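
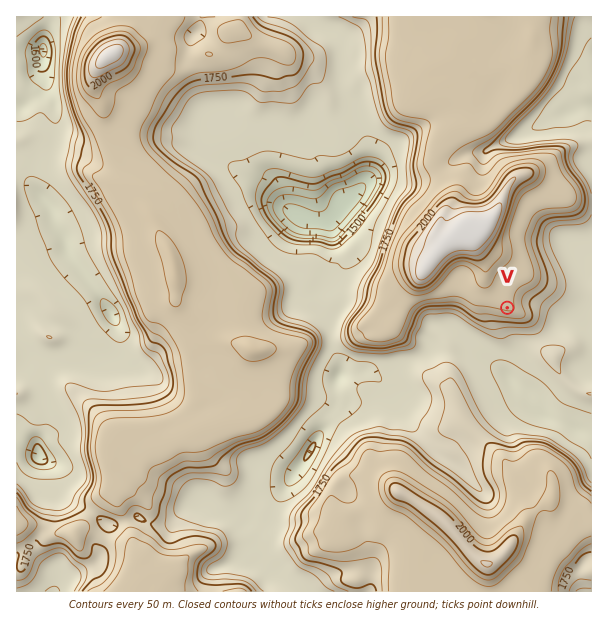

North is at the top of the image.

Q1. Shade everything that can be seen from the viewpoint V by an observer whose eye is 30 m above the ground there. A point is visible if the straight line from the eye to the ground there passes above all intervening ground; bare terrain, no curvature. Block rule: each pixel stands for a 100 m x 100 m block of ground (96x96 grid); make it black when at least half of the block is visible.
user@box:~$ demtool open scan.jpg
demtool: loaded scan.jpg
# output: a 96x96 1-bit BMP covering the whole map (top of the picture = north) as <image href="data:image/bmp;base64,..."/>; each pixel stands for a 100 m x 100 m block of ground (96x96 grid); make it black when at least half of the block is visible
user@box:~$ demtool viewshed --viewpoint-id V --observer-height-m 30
<image width="96" height="96" href="data:image/bmp;base64,Qk2+BAAAAAAAAD4AAAAoAAAAYAAAAGAAAAABAAEAAAAAAIAEAAATCwAAEwsAAAIAAAAAAAAA////AAAAAAAAAHj/wAAAAAAAAAAAAAj/wAAAAAAAAAAAAAf/gAAAAAAAAAAAAAf/gAAAAAAAAAAAAAf+AAAAAAAAAAAAAA/+IAAAAAAHAAAAAA//8AAAAAAPgAAAMB//+AAAAAAfwAAAMB///AAAAAA/8AAAcB///gAAAAB/8ACAAD///wAAAAD/+ACAAAP//4AIAAH/+AGAAAH//8AIAAP//AMAAAPn/+AAAAf//gMAAEPAP/AAAB/8fwcAAG/AH/gAAD/4P4cAAH/AH/gAAP/4P8cAAP+AH/gAAf/wP8MAAOAAD/gAA//wP8EAAOAAH/gED//gf/kAAOAAP/wAH/+Bf/8AAeAA//wAH/8H//8AAeAAP/4AP/4P//8AAfAAAP8AP/gH//8AAfwAAH8Gf/gH//8AAf8AAH+H//AH//8AAP8AAP+H//GP//8AAP+AAP/H//+///8AAD8Af/////////8AAAAAf////4f///8AAAAAP////4H///8AAAACB////4D///4AAAADA////4D///8AAAACA////4H///8AAAAAA////4P///8AAAAAB//4/8////8AAAAAAH8Y//////8AAAAAAH8A/////+8AAAAAAP4AH////+8AAAAAAP4AAf////8AAAAAAf8AAH////8AAAAAA/8AA/////8AAAAAA/wAB//x8H8AAAAAB+AAA/4BwB8AAAAGB4AAA/ADgB8AAAAPj4AAGeAHAB8AAAAfj4AAD+AH8B8AAAA/j4AAB/AP8D8AAAA/j4AAAH4P8f8AAAA/j8AAAD////8AAAA/D4AAAB/n/88AAAA/DwAAAB/H/gcAAAA/AAAAAA+D/AMAAAA4AAAAAA+D+AMAAAAwAAAAAAeH+AEAAAAAAAAAAAP/8AEAAAAAAAAAAAH/wAAAAAAAAAAAAAB/gAAAAAAAAAAAAAAHgAAAAAAAAAAAAAADgAAAAAAAAAAAAAABgAAAAAAAAAAAAAAAwAAAAAAAAAAAAAAAwAAAAAAAAAAAAAAAZhAAAAAAAAAAAAAAZ/wAAAAAAAAAAAAAP/gAAAAAAAAAAAAAP/AAAAAAAAAAAAAAP8AAAAAAAAAAAAAAH4AAAAAAAAAAAAAABwAAAAAAAAAAAAAAAAAAAAAAAAAAAAAAAAAAAAAAAAAAAAAAAAAAAAAAAAAAAAAAAAAAAAAAAAAAAAAAAAAAAAAAAAAAAAAAAAAAAAAAAAAAAAAAAAAAAAAAAAAAAAAAAAAAAAAAAAAAAAAAAAAAAAAAAAAAAAAAAAAAAAAAAAAAAAAAAAAAAAAAAAAAAAAAAAAAAAAAAAAAAAAAAAAAAAAAAAAAAAAAAAAAAAAAAAAAAAAAAAAAAAAAAAAAAAAAAAAAAAAAAAAAAAAAAAAAAAAAAAAAAAAAAAAAAAAAAAAAAAAAAAAAAAAAAAAAAAAAAAAAAAAAAAAAAAAAAAAAAAAAAAAAAAAAAAAAAAAAAAAAAAAAAAAAAAAAAAAAAAAAAAAAAAAAAAAAAAAAAAAAAAAAAAAAAAAAAAA="/>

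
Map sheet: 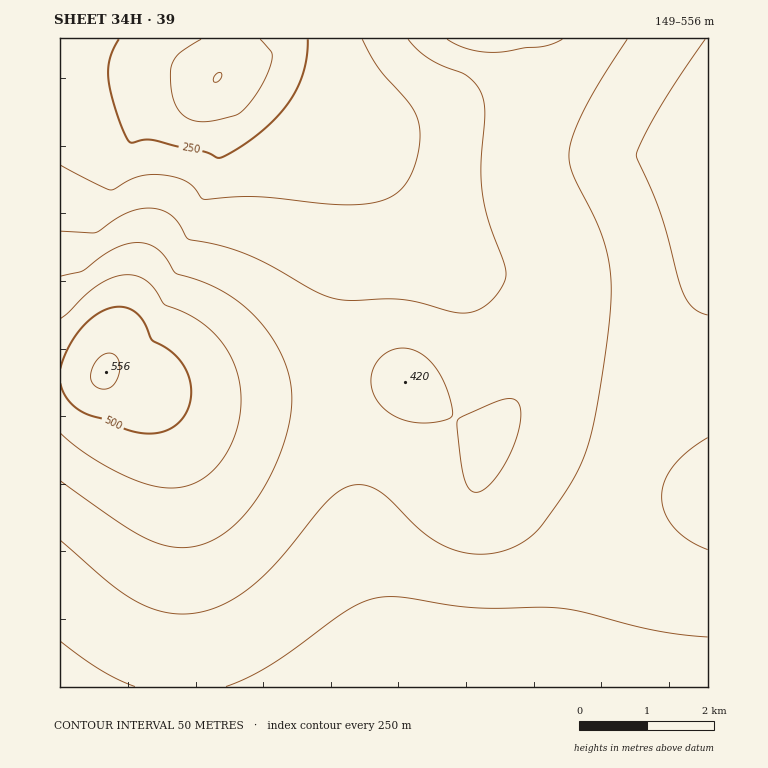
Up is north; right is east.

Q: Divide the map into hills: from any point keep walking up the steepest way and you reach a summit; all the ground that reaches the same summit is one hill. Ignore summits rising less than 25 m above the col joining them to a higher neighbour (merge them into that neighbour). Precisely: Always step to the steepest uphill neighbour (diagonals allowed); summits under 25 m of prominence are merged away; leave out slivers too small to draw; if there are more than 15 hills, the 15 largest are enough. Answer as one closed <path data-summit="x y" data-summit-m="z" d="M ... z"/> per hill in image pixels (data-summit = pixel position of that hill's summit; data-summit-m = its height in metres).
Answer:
<path data-summit="106 372" data-summit-m="556" d="M231 38l-171 1 0 648 336 0-4-19-25-90-8-49-4-35-18-75-5-35 1-57 12-60 7-49 0-20-3-24-7-20-10-17-27-26-27-19-25-13-20-7-13 1 10-15z"/><path data-summit="405 382" data-summit-m="420" d="M240 71l-15 0 20 5 25 11 29 19 18 15 15 16 8 14 9 23 3 24 0 20-7 49-12 60-1 57 5 35 18 75 4 35 8 49 25 90 4 19 171 0 5-31 16-71 12-62 16-49 15-38 25-50 52-93 0-134-17-4-80 0-74-15-61-9-62 0-2 2-37-2-32-10-83-45z"/><path data-summit="493 39" data-summit-m="432" d="M708 38l-475 0-3 20-8 13 18 0 20 5 83 45 32 10 12 2 89-2 61 9 74 15 80 0 17 3z"/>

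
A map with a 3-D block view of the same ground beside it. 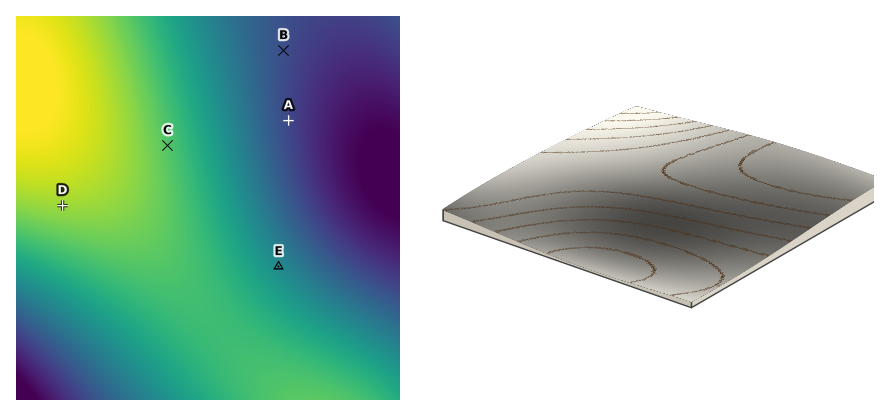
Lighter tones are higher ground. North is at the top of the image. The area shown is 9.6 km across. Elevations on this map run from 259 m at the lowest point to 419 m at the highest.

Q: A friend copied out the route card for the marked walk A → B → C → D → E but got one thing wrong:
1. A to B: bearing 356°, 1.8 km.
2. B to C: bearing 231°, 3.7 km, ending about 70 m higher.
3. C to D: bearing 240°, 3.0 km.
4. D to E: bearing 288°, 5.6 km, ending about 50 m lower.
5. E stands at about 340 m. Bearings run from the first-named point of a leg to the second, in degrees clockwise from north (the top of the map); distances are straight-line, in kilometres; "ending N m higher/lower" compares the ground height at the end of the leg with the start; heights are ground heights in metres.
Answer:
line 4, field bearing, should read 106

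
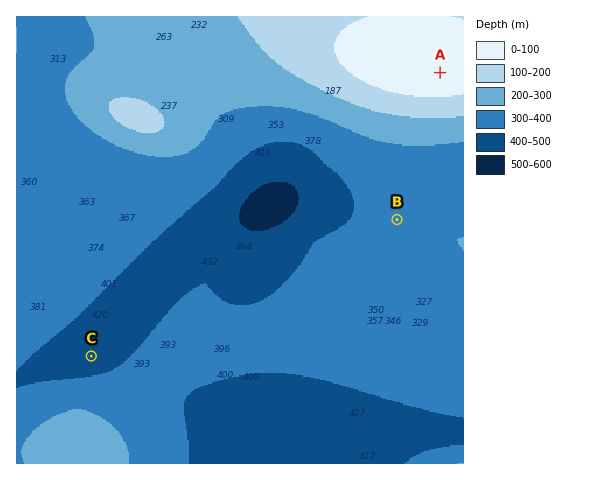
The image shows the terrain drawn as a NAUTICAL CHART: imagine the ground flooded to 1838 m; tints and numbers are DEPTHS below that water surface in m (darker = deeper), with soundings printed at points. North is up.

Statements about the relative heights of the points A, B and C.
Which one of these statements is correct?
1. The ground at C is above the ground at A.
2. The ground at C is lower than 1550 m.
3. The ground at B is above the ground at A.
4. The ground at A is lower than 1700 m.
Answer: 2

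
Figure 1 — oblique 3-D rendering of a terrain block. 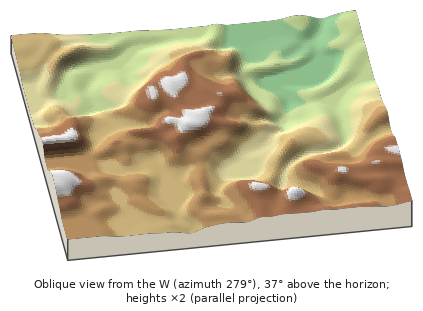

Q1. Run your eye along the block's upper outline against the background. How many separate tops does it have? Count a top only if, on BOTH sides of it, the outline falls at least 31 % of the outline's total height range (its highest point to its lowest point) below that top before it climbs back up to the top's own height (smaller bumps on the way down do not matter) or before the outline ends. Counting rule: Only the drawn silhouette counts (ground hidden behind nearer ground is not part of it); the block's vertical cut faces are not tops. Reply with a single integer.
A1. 0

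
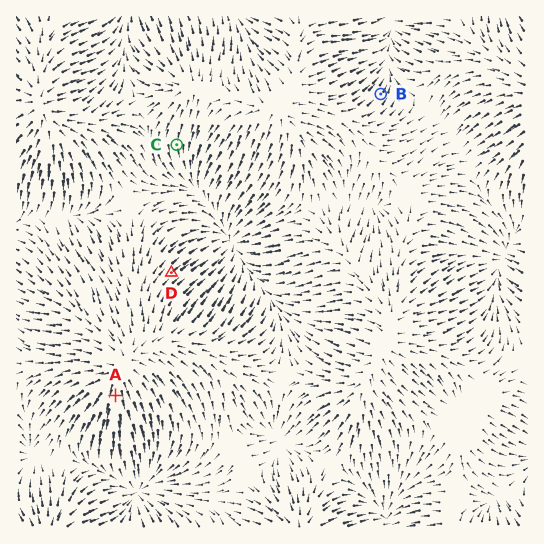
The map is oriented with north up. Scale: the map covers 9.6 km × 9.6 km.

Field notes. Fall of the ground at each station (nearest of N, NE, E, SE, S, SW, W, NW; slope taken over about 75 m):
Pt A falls S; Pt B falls NE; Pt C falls S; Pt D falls NE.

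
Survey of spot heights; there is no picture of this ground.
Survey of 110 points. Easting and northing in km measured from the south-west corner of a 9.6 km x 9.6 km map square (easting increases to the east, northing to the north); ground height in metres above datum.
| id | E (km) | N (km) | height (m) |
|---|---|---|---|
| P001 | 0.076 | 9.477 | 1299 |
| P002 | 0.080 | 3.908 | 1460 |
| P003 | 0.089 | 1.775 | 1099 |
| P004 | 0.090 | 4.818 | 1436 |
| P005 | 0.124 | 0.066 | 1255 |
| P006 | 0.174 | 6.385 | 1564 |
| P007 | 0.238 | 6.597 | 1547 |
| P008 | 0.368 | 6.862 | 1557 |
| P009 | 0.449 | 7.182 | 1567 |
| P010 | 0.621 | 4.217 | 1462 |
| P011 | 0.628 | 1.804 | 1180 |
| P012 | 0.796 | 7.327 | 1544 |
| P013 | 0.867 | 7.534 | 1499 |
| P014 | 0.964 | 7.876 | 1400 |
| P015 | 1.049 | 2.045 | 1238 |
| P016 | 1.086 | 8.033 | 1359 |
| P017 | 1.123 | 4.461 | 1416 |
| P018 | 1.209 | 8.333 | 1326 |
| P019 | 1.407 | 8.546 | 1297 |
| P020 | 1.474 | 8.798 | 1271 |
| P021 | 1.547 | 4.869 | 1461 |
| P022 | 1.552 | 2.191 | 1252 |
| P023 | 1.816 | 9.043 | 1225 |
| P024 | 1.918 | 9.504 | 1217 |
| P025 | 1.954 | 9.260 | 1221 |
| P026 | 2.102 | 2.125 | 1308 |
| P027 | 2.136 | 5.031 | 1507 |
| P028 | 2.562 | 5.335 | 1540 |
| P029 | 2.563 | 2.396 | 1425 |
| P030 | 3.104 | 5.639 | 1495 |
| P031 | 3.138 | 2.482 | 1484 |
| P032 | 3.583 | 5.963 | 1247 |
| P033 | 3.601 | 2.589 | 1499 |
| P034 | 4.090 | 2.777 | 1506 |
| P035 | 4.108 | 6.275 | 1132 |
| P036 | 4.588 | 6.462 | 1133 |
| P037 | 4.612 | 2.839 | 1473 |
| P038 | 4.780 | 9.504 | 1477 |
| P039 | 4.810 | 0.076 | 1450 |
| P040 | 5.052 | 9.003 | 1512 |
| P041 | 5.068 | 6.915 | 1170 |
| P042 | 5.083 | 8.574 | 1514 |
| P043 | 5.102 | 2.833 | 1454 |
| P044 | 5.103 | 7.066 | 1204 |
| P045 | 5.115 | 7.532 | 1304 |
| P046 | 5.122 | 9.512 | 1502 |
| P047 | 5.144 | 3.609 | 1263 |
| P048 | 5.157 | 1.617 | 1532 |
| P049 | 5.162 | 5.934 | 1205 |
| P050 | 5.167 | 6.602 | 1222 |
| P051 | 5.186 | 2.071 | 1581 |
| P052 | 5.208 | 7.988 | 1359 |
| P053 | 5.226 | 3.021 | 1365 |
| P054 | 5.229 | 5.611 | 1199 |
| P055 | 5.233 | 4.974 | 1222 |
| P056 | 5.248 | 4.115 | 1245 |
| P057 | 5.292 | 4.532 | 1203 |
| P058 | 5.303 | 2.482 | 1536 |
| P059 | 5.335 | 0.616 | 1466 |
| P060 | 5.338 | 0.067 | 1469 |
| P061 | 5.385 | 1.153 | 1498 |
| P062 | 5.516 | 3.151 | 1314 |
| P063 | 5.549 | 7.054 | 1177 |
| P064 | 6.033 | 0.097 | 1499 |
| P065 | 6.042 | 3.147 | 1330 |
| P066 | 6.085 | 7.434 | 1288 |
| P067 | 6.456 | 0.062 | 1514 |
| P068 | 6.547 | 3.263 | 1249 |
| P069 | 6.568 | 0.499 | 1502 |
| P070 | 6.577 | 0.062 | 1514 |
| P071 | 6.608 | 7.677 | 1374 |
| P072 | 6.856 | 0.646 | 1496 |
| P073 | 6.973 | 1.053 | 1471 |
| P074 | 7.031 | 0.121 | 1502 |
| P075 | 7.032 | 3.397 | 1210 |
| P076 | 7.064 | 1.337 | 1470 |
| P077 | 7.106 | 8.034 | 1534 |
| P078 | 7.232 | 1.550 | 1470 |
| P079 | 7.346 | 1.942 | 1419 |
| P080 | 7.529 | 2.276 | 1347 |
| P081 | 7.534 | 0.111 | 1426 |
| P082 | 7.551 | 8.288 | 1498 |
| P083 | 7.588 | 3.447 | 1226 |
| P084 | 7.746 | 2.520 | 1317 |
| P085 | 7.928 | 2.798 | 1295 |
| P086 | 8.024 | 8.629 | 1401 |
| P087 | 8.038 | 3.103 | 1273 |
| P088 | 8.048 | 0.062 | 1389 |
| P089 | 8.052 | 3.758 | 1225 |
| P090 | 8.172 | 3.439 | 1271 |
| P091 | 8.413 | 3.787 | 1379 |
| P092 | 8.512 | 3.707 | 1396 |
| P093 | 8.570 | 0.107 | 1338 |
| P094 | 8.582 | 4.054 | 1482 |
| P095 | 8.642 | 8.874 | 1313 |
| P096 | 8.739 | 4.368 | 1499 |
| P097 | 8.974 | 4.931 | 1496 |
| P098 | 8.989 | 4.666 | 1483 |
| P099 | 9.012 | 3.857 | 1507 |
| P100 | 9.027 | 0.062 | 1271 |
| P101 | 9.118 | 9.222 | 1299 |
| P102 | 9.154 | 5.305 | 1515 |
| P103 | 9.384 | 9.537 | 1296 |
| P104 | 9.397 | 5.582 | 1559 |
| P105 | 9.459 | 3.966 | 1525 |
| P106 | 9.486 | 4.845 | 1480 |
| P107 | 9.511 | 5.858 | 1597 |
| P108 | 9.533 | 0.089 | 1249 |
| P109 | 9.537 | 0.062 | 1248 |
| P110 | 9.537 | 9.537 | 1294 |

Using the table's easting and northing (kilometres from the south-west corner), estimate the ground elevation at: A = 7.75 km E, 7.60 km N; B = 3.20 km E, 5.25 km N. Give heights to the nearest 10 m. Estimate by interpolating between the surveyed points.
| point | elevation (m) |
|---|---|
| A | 1470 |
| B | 1550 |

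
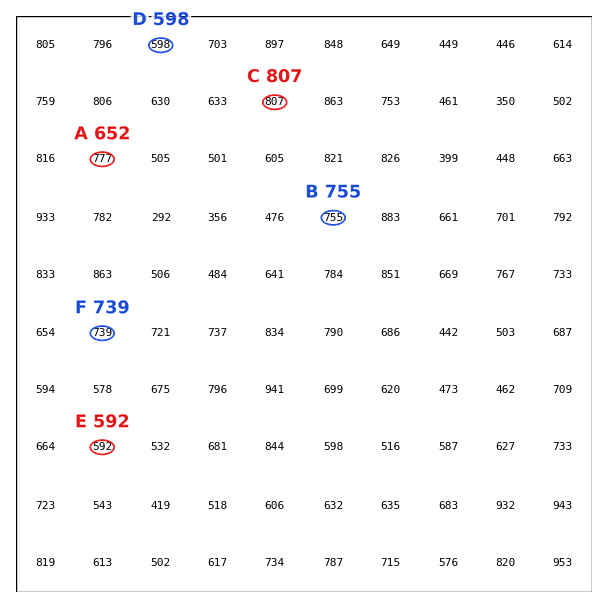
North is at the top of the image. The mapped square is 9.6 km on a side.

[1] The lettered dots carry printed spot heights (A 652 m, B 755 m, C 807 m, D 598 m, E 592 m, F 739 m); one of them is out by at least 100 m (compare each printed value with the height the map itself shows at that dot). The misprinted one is A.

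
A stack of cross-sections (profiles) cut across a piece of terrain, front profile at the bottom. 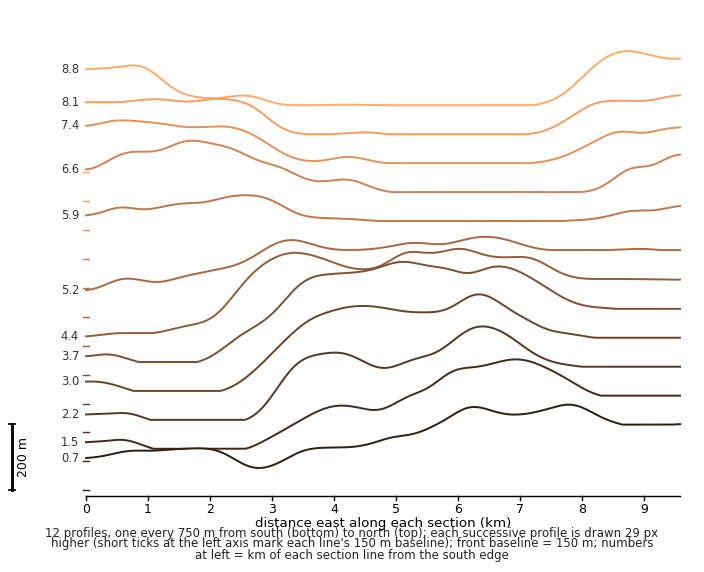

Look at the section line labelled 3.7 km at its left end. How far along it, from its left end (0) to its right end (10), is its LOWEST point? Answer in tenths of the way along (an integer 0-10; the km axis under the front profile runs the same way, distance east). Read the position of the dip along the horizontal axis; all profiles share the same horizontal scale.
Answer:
1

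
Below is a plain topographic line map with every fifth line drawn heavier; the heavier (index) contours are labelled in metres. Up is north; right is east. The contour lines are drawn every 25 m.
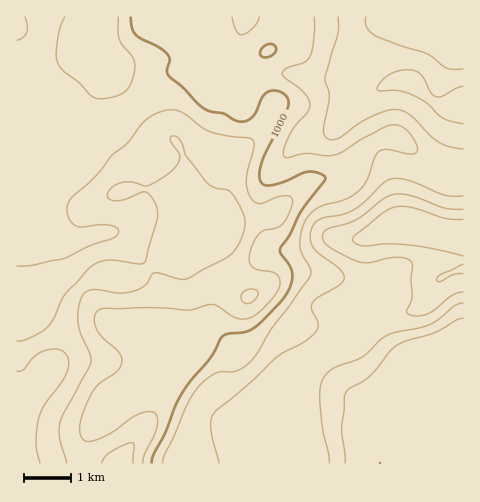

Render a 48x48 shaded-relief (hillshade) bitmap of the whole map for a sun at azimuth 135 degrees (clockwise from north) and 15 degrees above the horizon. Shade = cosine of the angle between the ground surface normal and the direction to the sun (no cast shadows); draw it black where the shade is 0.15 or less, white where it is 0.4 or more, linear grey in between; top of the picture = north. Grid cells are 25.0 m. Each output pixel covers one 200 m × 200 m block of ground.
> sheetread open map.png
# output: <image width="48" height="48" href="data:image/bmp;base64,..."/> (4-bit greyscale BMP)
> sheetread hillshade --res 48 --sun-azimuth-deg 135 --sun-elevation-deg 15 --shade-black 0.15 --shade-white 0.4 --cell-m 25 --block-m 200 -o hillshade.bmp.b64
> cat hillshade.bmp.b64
<image width="48" height="48" href="data:image/bmp;base64,Qk32BAAAAAAAAHYAAAAoAAAAMAAAADAAAAABAAQAAAAAAIAEAAATCwAAEwsAABAAAAAAAAAAAAAAABEREQAiIiIAMzMzAERERABVVVUAZmZmAHd3dwCIiIgAmZmZAKqqqgC7u7sAzMzMAN3d3QDu7u4A////AIh3iHVDRq3cqHd3d3d3d2ZlRFVmZmZnd4iIiHVDNYzduXd3d3d3dmZlRFVmZmZnd4mIiHZDM2reyod3d3d3dmZVRVVmZmZnd4mZmYdlM0et25d3d3d3dmZVRVVWZmZ3d4mZmph2VDV7zKh4h3d3dmZUVVVmZmZnd4iZqql3ZURovLl4iHd3dmZUVWZmZnZmd3eJq7qHdmVXrMqIiId3dmZUVmZmZ3dmZmZ4m7qYd2ZmnNuYmZh3ZmZUVWZmZ3d2ZmZniruph3ZmetyomqmHdmZURFVmZ4h3dmZniaupmHdmaL25iaqYdmZURERFZ4iHd1VmeJqZiIdmV5zKiKuph3ZlVDM0VniYd0RVZ4iId3d2Vnm6mJq6mHdmZUMiNGeIiDM0V4h3d3d2ZWiZmImqmYh3dlQyIjVniEMzV4h3Znd2ZmeImZqpmZh3d2VCIRI0Z1QzR4iHd3d3ZneIiau6mIh3d2VUMhABNXZDRpmIiId3d4iIib3cqId3d2ZVVUIAE4hkRpqZmZiIiImId5zuyph3d3dnd3UgAZh1RYqZmamYiImHZnnO7bmIiId3iIdCAHiGRGiZmZmYiImHZVab3cqZmYh3eIhkIVZ2Q0Z3iIiId4iIZlVoq7qZmId3eJl2RFVmVDNFZnd3d4iYh2VFiZiHd2ZWZ5mHZlVWZUM0RVZnd4iZmYdVaId2ZVREVniHd2ZWZlQzRFVmd3iZqqmHeIdmVVQzNFVmZmZmZmVURERWZ3eJmrqZmqmHZmVDMzRFVWZmZndmZURFZmd4iruqvMupmZhlVVVWZmZmZniHdlVFVmZ3eamZvd3LvMuYd3d4mWZmZmeIiHZVVmZmeIh3rO3LzN3LmZmZqmZmZVZ4mYdlVmZmZ4ZVes3Lu93cupmZqmZmZURWeIdlVWZmZ4ZDR6u6qs3cupmZmWZmZlQ0VndlVWdmaJhTJGiZmrvLqZiIiGZmdmVDNFVURWdmaKp0M0Z3iKu6mYh3d2ZmZ2ZURFVVVWd2aKuXQzRVV4qpiId3d2ZmZ3ZlVVVlVmd2Z5u5ZDRDNHmZiId2ZnZmZmZlVVZmZnd2Voq7llRDIkeIiId2VXZmZmZmVVVWZ3dlVVirqHZlMjVnd3dmVXdmZmZmZVRFVnZlREWLupiHQiNFZndmVXd2Zmd3dlREVWZVVTNpu6mYZCIjRWdmZXd3dmd3d2VERWZVZlNHqqmphkMiNWZ3Znd3dmd4iHZVVWZVZ2Q2iZmZmGUzRWZ3d3d3d2Z4iIdmVndlV3U0Z3eImYdlVWZ3iHd3d3Z4mYh2Znd2VnZEVnd3iJmHZmZomXd3d3ZniZiHd3iHZWd3d4iHd4mYh3ZnmXdmZmZmeJiId3iIdmeJmZmYdniZmId3iXdmZmZmd3d3dmeIdlZ5mZmpdmeJmYh3eHd2ZmZnd2ZmZlZndkRXiImZh2Z3iIh2Znd2ZVZniHZmZlVndlNFZ3iZh2Z3d3d2VXd2ZVVnmYdmZmZmd2RFZneJh2Z3dmd2ZXd2ZlVnmpdmZmZnd2VVZneJh2ZmZmd3Zg=="/>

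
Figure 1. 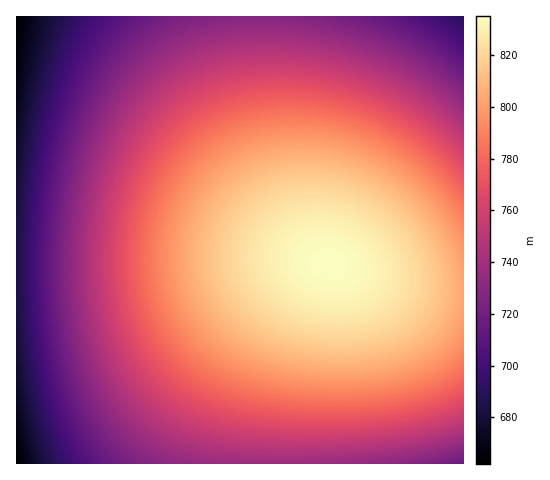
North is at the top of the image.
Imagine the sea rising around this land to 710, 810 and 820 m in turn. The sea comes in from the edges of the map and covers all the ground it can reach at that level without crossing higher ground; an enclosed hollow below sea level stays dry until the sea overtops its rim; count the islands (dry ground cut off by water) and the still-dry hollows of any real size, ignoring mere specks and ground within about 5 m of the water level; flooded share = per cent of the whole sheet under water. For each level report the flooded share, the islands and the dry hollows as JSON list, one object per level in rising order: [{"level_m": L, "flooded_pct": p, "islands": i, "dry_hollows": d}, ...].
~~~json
[{"level_m": 710, "flooded_pct": 12, "islands": 0, "dry_hollows": 0}, {"level_m": 810, "flooded_pct": 81, "islands": 1, "dry_hollows": 0}, {"level_m": 820, "flooded_pct": 88, "islands": 1, "dry_hollows": 0}]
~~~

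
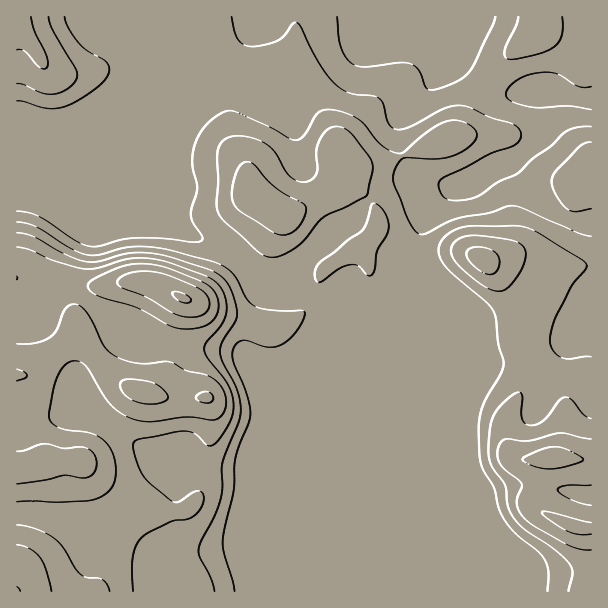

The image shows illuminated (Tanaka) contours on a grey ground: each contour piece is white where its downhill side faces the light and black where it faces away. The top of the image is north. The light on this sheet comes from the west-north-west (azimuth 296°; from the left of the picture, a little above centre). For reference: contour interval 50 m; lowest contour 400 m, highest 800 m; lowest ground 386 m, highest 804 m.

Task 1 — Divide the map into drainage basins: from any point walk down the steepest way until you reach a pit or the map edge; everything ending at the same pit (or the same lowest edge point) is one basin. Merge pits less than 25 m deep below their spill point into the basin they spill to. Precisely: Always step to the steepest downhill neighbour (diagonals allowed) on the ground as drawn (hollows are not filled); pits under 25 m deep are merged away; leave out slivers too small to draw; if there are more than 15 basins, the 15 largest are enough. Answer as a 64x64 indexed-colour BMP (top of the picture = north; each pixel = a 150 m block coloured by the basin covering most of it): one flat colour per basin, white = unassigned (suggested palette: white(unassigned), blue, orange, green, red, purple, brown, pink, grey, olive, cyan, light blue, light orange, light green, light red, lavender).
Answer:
<image width="64" height="64" href="data:image/bmp;base64,Qk12CAAAAAAAAHYAAAAoAAAAQAAAAEAAAAABAAQAAAAAAAAIAAATCwAAEwsAABAAAAAAAAAA////ALR3HwAOf/8ALKAsACgn1gC9Z5QAS1aMAMJ34wB/f38AIr28AM++FwDox64AeLv/AIrfmACWmP8A1bDFABERERERERERERERERERERERERERERERERERERERERERERERERERERERERERERERERERERERERERERERERERERERERERERERERERERERERERERERERERERERERERERERERERERERERERERERERERERERERERERERERERERERERERERERERERERERERERERERERERERERERERERERERERERERERERERERERERERERERERERERERERERERERERERERERERERERERERERERERERERERERERERERERERERERERERERERERERERERERERERERERERERERERERERERERERERERERERERERERERERERERERERERERERERERERERERERERERERERERERERERERERERERERERERERERERERERERERERERERERERERERERERERERERERERERERERERERERERERERERERERERERERERERERERERERERERERERERERERERERERERERERERERERERERERERERERERERERERERERERERERERERERERERERERERERERERERERERERERERERERERERERERERERERERERERERERERERERERERERERERERERERERERERERERERERERERERERERERERERERERERERERERERERERERERERERERERERERERERERERERERERERERERERERERERERERERERERERERERERERERERERERERERERERERERERERERERERERERERERERERERERERERERERERERERERERERERERERERERERERERERERERERERERERERERERERERERERERERERERERERERERERERERERERERERERERERERERERERERERERERERERERERERERERERERERERERERERERERERERERERERERERERERERERERERERERERERERERERERERERERERERERERERERERERERERERERERERERERERERERERERERERERERERERERERERERERERERERERERERERERERERERERERERERERERERERERERERERERERERERERERERERERERERERERERERERERERERERERERERERERERERERERERERERERERERERERERERERERERERERERERERERERERERERERERERERERERERERERERERERERERERERERERERERERERERERERERERERERERERERERERERERERERERERERERERERERERERERERERERERERERERERERERERERERERERERERERERERERERERERERERERERERERERERERERERERERERERERERERERERERERERERERERERERERERERERERERERERERERERERERERERERERERERERERERERERERERERERERERERERERERERERERERERERERERERERERERERERERERERERERERERERERERERERERERERERERERERERERERERERERERERERERERERERERERERERERERERERERERERERERERERERERERERERERERERERERERERERERERERERERERERERERERERERERERERERERERERERERERERERERERERERERERERERERERERERERERERERERERERERERERERERERERERERERERERERERERERERERERERERERERERERERERERERERERERERERERERERERERERERERERERERERERERERERERERERERERERERERERERERERERERERERERERERERERERERERERERERERERERERERERERERERERERERERERERERERERERERERERERERERERERERERERERERERERERERERERERERERERERERERERERERERERERERERERERERERERERERERERERERERERERESIiERERERERERERERERERERERERERERERERERERERESIiIhERERERERERERERERERERERERERERERERERERESIiIiERERERERERERERERERERERERERERERERERERESIiIiIRERERERERERERERERERERERERERERERERERESIiIiIhEREREREREREREREREREREREREREREREREiIiIiIiIiERERERERERERERERERERERERERERERERESIiIiIiIiIREREREREREREREREREREREREREREREREREiIiIiIiIhERERERERERERERERERERERERERERERERESIiIiIiIiEREREREREREREREREREREREREREREREREREiIiIiIiIRERERERERERERERERERERERERERERERERESIiIiIiIhEREREREREREREREREREREREREREREREREREiIiIiIiERERERERERERERERERERERERERERERERERERIiIiIiIRERERERERERERERERERERERERERERERERERESIiIiIhEREREREREREREREREREREREREREREREREREREiIiIiERERERERERERERERERERERERERERERERERERERIiIiIRERERERERERERERERERERERERERERERERERERESIiIhERERERERERERERERERERERERERERERERERERERIiIi"/>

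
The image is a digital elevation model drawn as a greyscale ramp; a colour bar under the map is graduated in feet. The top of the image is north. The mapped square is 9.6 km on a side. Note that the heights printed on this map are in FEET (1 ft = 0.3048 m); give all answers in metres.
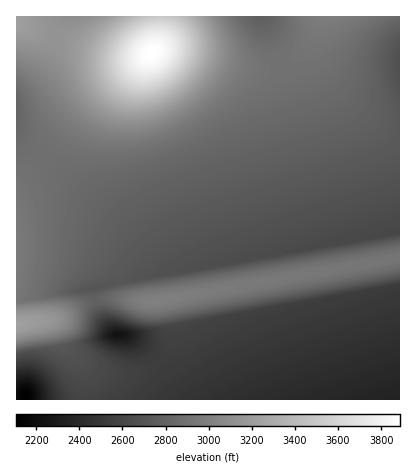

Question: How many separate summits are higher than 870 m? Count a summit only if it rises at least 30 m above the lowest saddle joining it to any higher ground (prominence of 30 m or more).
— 2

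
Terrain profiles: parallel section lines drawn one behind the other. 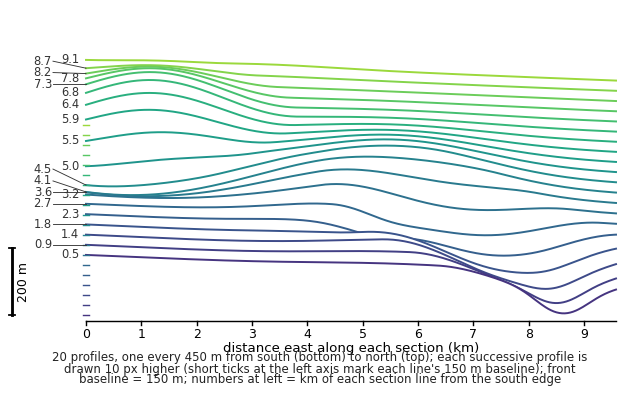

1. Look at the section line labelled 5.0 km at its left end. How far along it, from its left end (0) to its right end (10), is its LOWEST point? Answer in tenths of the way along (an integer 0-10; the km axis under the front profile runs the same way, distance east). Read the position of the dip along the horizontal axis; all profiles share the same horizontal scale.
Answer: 10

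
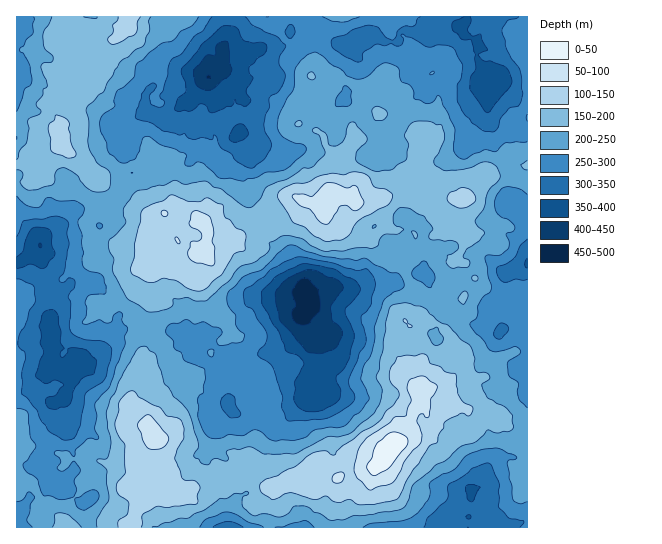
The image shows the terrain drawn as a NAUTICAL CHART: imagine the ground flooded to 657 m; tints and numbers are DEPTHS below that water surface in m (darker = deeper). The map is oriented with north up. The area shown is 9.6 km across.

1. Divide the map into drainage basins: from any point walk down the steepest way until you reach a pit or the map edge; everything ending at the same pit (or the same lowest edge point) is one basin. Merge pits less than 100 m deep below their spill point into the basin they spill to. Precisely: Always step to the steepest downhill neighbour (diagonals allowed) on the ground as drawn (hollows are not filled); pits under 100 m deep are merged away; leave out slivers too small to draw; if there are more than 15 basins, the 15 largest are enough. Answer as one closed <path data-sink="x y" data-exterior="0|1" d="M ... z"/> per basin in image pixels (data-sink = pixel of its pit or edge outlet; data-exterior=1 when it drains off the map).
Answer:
<path data-sink="309 309" data-exterior="0" d="M378 112l-11 0-8 5-7 10 3 10-4-4-14-1-8 1-5 4 3 10 8 10 0 21-3 13-11 10-18 0-9-5-11 1-10 8 0 5-3 5-21 6-6 6-3 7-9 6-9-4-11 0-10-16-11 3-15-10-9 0-1 6 7 8 4 11-29 5-2 24 7 8 3 11-8 36 4 16-8 15 0 6 4 6-2 13-12 15-1 5-7 4 0 7 10 14 12 2 5 6 0 11-11 17 4 11 10 9-3 8 9 8 13 4 12-2 12-20 11-1 17 4 9-5 16-3-6 3-5 11 5 12 9 3 13-13 11 4 16-11 8 2 2-9 13-7 14 4 7 6 11-5 26-5 8-6 2-8 14-19 1-8 12-12 6-11 6 4 4 12 9 8 12 6 12-2 6-21-9-5-13-2-11-6-10-8 14-4 13 3 10-1 22-10 6-8-2-6-8-4-13 1-7-4 0-6-14-20 4-11 14-12 2-20 10-9-10-15-12-2 8-10 4-9 0-5-12-10-5-8 12-20-17-10-12-4-12-17-2 9-3 3-15 5-14 12-26 6-8-5 2-11-8-21 4-15 7-12 24-25z"/><path data-sink="209 77" data-exterior="0" d="M315 16l-186 0-2 7-14 18-1 10-8 7-5 16-14 17-11 0-13 12-4 8 3 10-3 14 10 15 7 5 15 18 10 6 4 22 3 3 17 0 10 7 12 2 10 7 6 0 4-7 10 0 15 10 11-3 10 16 11 0 9 4 9-6 3-7 6-6 21-6 3-5 0-5 10-8 11-1 9 5 15 2 12-10 5-15 0-21-8-10-3-10 9-5 18 1 3 3-2-9 7-11 8-4 11 0 2 2-4 5-20 20-7 12-4 15 8 21-2 11 2 2 6 3 26-6 14-12 10-2 8-6 4-28-1-7 9-8 10-33-3-10-7-5 2-13-10-9-12 1-7-4-16 22-7 0-9 5-32-11-9 6-11-2-6-4 0-8 3-6-3-28z"/><path data-sink="41 246" data-exterior="0" d="M87 171l0 4-12 9-5 0-11-5-9 0-9-8-11 9-8 1-6-2 1 349 113 0 9-21 1-14 15-12-10-11-4-11 11-17 0-11-5-6-9-1-9-7-4-8 0-7 7-4 1-5 12-15 2-9 0-4-4-6 0-6 8-15-4-16 4-13 0-11 4-7-2-13-8-11 2-24 28-4 1-2-11-18 0-6-4 7-6 0-10-7-12-2-10-7-17 0-3-3-4-22z"/><path data-sink="470 490" data-exterior="0" d="M419 403l-6 6-1 5-12 12-4 13-11 14-2 8-8 6-26 5-10 5-10-8-12-2-13 7-2 9-8-2-16 11-11-4-13 13-9-3-5-12 7-13-12 2-9 5-17-4-11 1-9 17-8 5-20-4-9-8-1-4-6 8-5 2 0 8 8 8 9 19 370 0 1-105-19 2-11-10-7-3-24-3-6 22-12 2-21-14-4-12z"/><path data-sink="485 82" data-exterior="0" d="M527 16l-210 0-5 19 3 22-3 20 10 6 7 0 9-6 32 11 9-5 7 0 16-22 7 4 14 0 8 8-2 13 7 5 3 10-10 33-9 8 1 7-2 18 12 18 18 7 8 7 6 1 12-10 8-15 12 1 14-3 9-8 10 0z"/><path data-sink="527 265" data-exterior="1" d="M527 165l-9 0-9 8-14 3-12-1-8 15-19 15-8 14 5 8 12 10-2 12-10 12 12 2 10 15-10 9-2 20-14 12-4 11 14 20 0 6 7 4 16 0 7 9-1 4-5 4-22 10-10 1-13-3-14 4 10 8 11 6 9 1 12 5 21 2 11 4 11 10 9 0 10-3z"/>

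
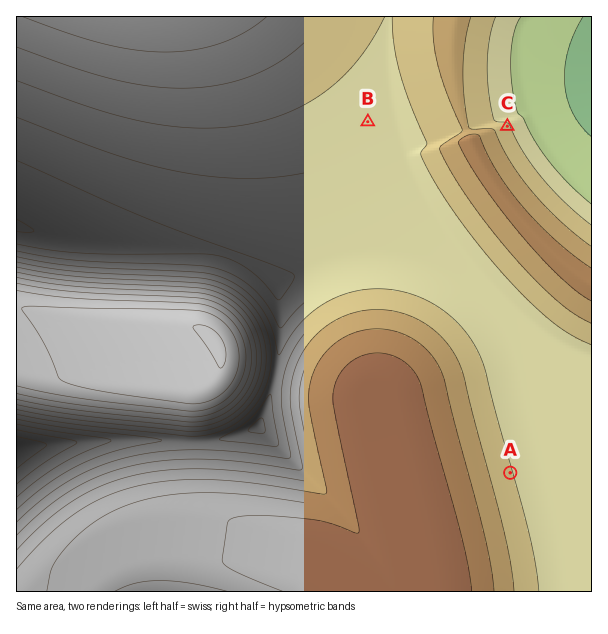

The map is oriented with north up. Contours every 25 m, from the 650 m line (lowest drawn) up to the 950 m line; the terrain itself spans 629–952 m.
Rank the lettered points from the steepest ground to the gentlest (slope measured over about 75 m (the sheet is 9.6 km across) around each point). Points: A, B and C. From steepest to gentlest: C A B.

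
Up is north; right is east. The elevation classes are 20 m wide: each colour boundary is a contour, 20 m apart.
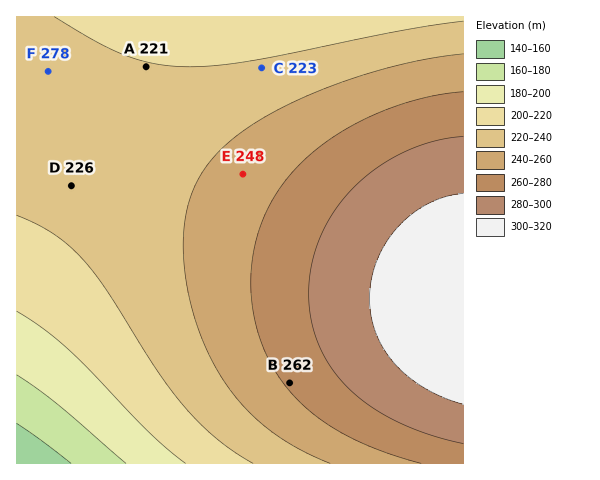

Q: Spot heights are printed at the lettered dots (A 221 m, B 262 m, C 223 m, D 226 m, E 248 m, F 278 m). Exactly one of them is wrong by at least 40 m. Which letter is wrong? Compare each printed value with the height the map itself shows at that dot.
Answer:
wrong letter F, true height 228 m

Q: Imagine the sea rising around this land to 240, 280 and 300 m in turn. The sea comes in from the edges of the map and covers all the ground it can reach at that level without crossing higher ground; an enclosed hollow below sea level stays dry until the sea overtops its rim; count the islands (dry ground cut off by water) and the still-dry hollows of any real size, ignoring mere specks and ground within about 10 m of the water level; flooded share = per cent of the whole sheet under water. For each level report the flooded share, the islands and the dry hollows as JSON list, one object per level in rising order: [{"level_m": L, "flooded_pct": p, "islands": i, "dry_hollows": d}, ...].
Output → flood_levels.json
[{"level_m": 240, "flooded_pct": 53, "islands": 0, "dry_hollows": 0}, {"level_m": 280, "flooded_pct": 82, "islands": 0, "dry_hollows": 0}, {"level_m": 300, "flooded_pct": 93, "islands": 0, "dry_hollows": 0}]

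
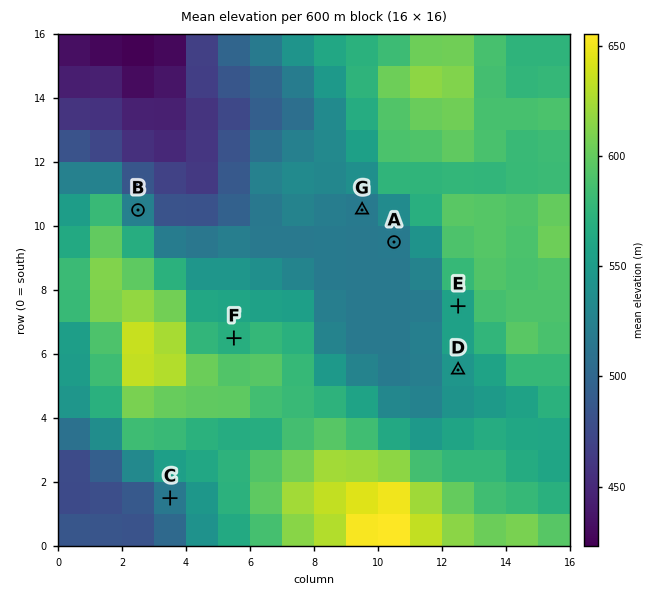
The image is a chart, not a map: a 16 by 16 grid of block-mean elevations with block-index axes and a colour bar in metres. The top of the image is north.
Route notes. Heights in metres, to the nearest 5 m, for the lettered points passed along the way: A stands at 515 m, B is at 520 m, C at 515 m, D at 545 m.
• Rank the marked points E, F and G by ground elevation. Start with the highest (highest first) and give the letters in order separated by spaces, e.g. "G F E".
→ F E G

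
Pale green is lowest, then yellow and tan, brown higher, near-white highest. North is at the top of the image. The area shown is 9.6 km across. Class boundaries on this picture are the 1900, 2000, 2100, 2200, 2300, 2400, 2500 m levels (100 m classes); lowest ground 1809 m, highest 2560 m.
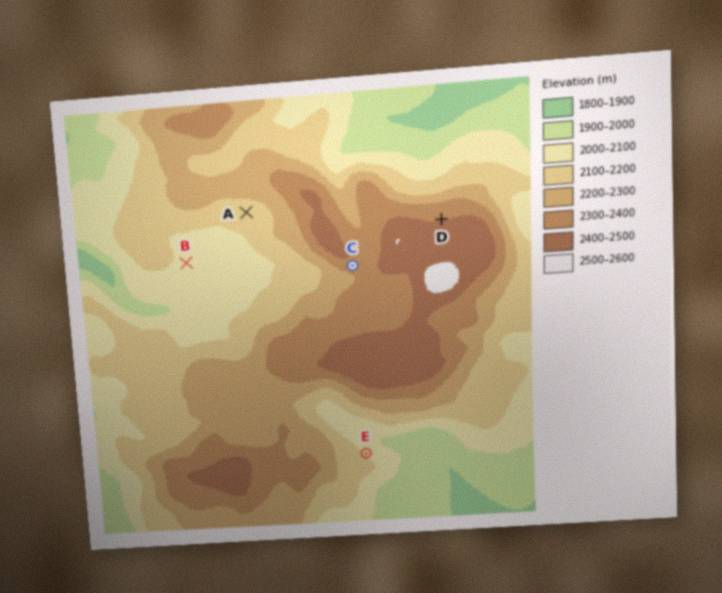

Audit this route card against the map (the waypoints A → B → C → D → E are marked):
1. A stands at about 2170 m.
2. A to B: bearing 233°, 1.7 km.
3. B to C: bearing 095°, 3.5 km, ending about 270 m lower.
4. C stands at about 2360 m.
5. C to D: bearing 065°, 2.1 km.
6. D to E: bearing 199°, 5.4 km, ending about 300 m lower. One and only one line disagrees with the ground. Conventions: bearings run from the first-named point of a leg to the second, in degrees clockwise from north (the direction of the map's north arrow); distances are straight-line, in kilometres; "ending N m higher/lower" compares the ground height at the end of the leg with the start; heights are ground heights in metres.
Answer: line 3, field sense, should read higher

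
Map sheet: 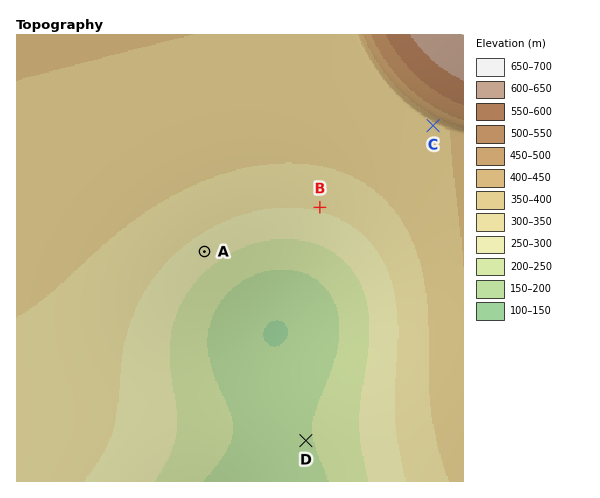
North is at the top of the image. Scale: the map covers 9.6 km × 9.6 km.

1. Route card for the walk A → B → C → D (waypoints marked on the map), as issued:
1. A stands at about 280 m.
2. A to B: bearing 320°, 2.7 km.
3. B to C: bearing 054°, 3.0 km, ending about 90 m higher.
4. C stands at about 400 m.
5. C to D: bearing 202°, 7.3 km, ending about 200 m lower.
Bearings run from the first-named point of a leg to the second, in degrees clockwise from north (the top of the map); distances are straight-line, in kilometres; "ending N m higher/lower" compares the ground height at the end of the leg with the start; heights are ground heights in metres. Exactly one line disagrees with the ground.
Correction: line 2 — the bearing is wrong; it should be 069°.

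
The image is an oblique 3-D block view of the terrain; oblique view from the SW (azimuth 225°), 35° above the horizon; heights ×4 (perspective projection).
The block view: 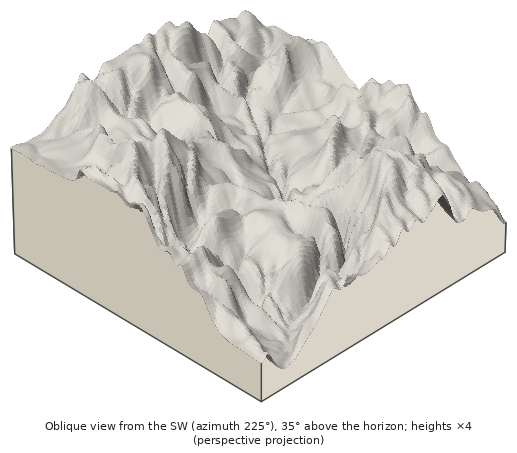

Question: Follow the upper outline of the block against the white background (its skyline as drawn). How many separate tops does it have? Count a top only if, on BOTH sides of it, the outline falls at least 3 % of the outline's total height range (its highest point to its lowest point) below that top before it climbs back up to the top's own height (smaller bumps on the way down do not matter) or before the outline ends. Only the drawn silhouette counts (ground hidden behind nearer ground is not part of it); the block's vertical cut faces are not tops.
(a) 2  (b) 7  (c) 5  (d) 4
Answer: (d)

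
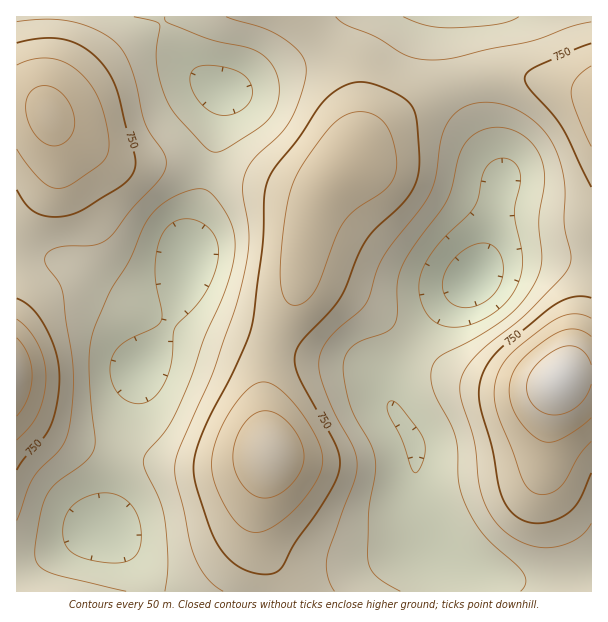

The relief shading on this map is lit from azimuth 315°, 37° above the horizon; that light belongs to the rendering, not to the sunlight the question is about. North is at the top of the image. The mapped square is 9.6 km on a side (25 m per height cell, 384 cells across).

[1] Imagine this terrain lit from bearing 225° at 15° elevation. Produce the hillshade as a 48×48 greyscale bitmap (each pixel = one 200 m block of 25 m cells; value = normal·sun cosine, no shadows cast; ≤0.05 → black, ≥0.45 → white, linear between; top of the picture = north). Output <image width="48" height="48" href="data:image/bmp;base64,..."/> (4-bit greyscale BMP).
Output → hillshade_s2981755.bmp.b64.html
<image width="48" height="48" href="data:image/bmp;base64,Qk32BAAAAAAAAHYAAAAoAAAAMAAAADAAAAABAAQAAAAAAIAEAAATCwAAEwsAABAAAAAAAAAAAAAAABEREQAiIiIAMzMzAERERABVVVUAZmZmAHd3dwCIiIgAmZmZAKqqqgC7u7sAzMzMAN3d3QDu7u4A////AGVUMzRFZ5q7u7u6l2ZlVVVVZmZ3iZmYd2VEM0RWeJq7u7uph2ZmVVVWZneImqqYh2ZURFVniau8zLqYdmZmZmZmd4iavLupiGZVVWZ4mrvMzLqYd3ZmZmZ3eIq83cupmGVVZneJq7zMzLqYh3dmZmZ3iJvN7cupmGVVZ4iau8zMzLqph3dmZmZ3iaze7cupiFVWeImqvMzMzLupiHdmVWZ3irze3cuph1VniJqrvMzd3Muph3ZmVWZ4mrzd3LqYdlZ4iZqrvMzd3Muph3ZmVVZ4mrzdzLqYdmZ4mZqru7zMzLuph2ZVVVZ4mrzMy7qXZneIiImZqqvMy7uodlRENFZ4mrzMzLqXZniId3iIiZq7u7qXZDMiI0V4mrzd3LqYd4h3Zmd3eJqruqmGQyERI0V4q83d3cupiHdlVVZmeJqqqph1MhABI1aJrN3u7cy6mHZURFVmd5qqqZhkIQASNGeavN3u7dy6mGVEREVWaJqqqYdUIREjRXibzN3d3dy6mFQzM0RWeJqqqYdUMiI0VnmrvMzN3cuphzMiM0RWeJqqqpdkMzNFZ4mququ7y7qYZiIiI0VniZqqqphlRERVaImqmZmqqpmHVRERI0Z4maqqqph2ZVVmeJmZiHiJiId2QwASNFaImZqqqqmId2Z3iZmIdmZ3d3ZlMwASRWeJmZmaqqmZiHeImZh2VVVWZmZkMhEkVmeIiIiJqqqqmYiImYdlRERWZndkMiNFVnd3d3eJqru6qYh4h3ZURERWd4dlM0RWZnd3ZmZ5qru6qYd3dmVEREVniZh2VFVmZ3d3ZmZ5q7u7qYdmZlVUVVZ5qqmHZmZnd4h3ZVZ5q8y7qHdmZmVVVmeau7qYh3d3iIh3ZWeJvMzLqYdmZmZmZ3iavMuqmIiJmZh2ZWeavN3LqYdmZ3d3d4mrvMy6mZmaqZh2Znirzd3LqYd3d3d3d4mqvMy6qaqqqZh2Z4mrzd3LqYh3eIh3d4iaq7u6qqu7qZiHd4q7zd3LqZiIiIh3d3iJmru6qru6mZiIiJqrvMy7qZmIiYh3Zmd4iaq6q8y6mZmIiImaq7uqqZmYiIdmVVZniau7vMy6mJiHd3iImaqpmZmIiHZlVVZniavMzMy6mIh2VmZ3iJmZmZmIh2VURFZ4mrzd3cy5iHZURVVmd4iIiZiIdmVERVaJq83u3cuph2VDNFVVZnd4iZiHdlREVWeJrN7u7cuYdlQzNFREVmd4mZiHZVRFVniavN7u3bqHZUMzNEREVmeJmZh3ZURVZ4mrzd7d3Kl2VUMzREREVniaqph2VURVZ4mrzN3Mu5hlRDMzRERFeJqruph2VUVWZ4mqu7u6qndVQzMzREVniau7uph3ZVVWZ4iZqqmZmGZUMzM0RFZ5q7vMupmHZlVmZneIiId3d1VEMzM0RWeau8zMupmHdlVWZmZmZmZmZlRDMzNEVnmrvMzMupiHZlVVVWZlVVZmZlRDMzNFZ4mru8zMuod2VVVVVVVVVWZmZVRDMzRFZ5q7zMzLqYdlVURVVVVVVmd2ZQ=="/>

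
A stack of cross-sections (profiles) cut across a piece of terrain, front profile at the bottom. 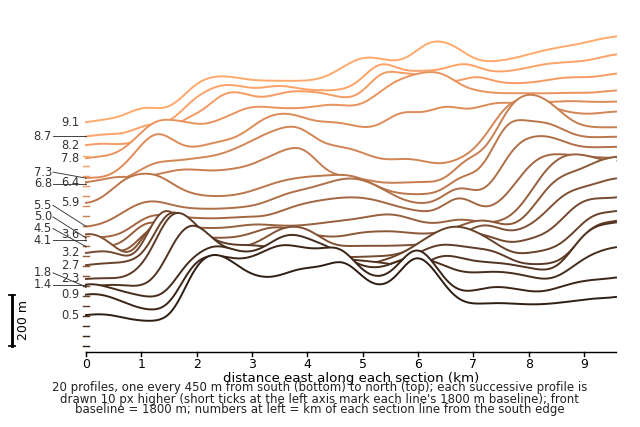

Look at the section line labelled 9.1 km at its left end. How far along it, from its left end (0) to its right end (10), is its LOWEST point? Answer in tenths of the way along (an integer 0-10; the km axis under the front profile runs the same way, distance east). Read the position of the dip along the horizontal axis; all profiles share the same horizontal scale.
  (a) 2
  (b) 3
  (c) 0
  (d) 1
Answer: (c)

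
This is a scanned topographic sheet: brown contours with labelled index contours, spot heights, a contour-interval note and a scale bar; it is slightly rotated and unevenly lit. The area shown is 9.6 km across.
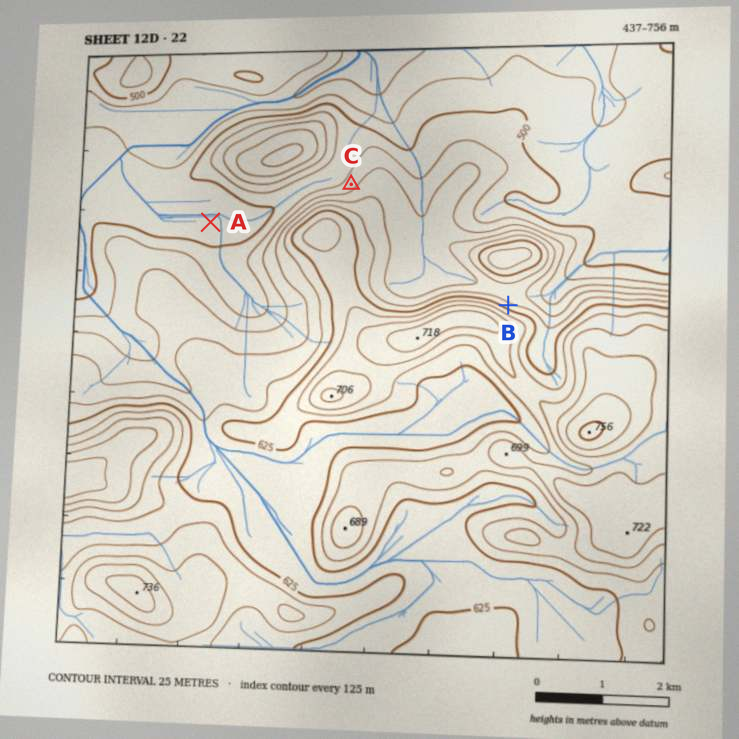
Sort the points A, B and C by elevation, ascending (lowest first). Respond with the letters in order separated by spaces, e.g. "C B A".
A C B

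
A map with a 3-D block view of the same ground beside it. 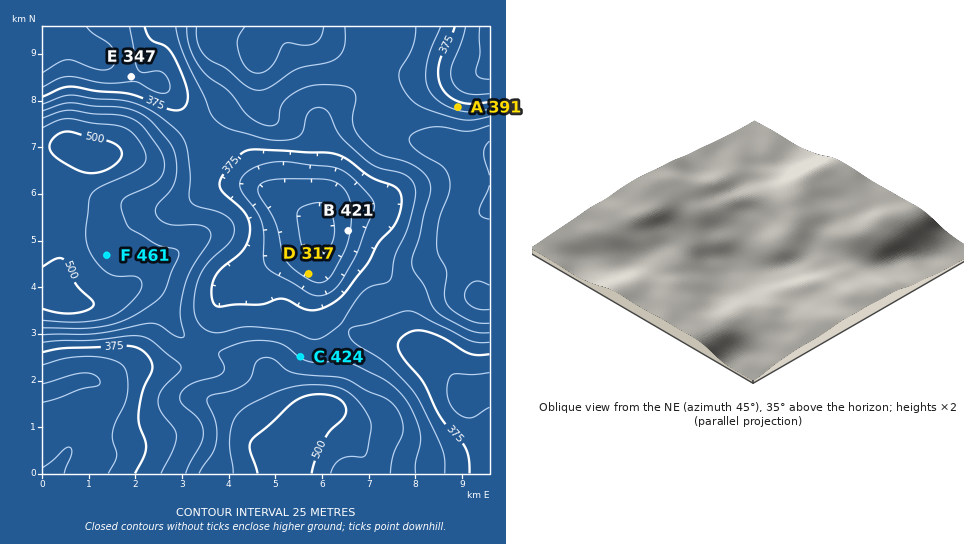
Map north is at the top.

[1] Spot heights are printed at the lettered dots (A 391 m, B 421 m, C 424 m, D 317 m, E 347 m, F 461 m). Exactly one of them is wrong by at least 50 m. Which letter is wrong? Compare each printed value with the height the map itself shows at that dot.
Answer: B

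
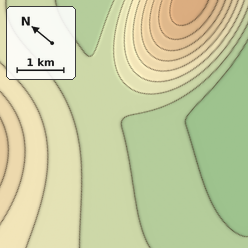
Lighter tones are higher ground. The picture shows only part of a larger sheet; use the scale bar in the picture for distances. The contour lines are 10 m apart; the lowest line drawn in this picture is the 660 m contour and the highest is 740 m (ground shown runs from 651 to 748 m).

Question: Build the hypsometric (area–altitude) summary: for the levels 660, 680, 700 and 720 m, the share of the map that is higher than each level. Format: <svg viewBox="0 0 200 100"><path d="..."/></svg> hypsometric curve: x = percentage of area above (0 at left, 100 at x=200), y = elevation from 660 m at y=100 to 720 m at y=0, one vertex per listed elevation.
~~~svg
<svg viewBox="0 0 200 100"><path d="M174 100l-93-33-53-34-18-33"/></svg>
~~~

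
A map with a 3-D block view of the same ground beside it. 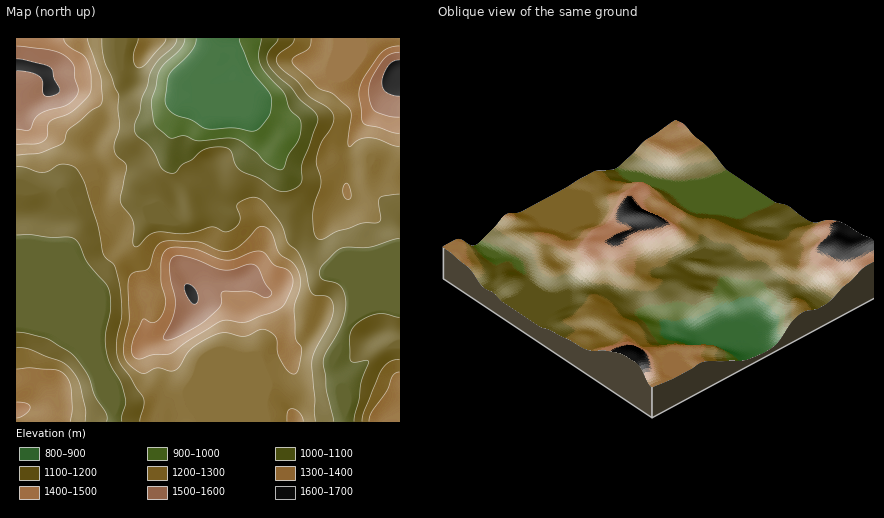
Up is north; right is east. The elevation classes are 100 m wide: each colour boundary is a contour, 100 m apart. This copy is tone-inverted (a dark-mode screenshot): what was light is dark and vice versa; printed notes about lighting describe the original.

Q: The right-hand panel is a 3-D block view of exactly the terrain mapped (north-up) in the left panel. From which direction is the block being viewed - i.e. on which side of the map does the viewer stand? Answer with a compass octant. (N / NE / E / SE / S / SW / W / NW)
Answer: NE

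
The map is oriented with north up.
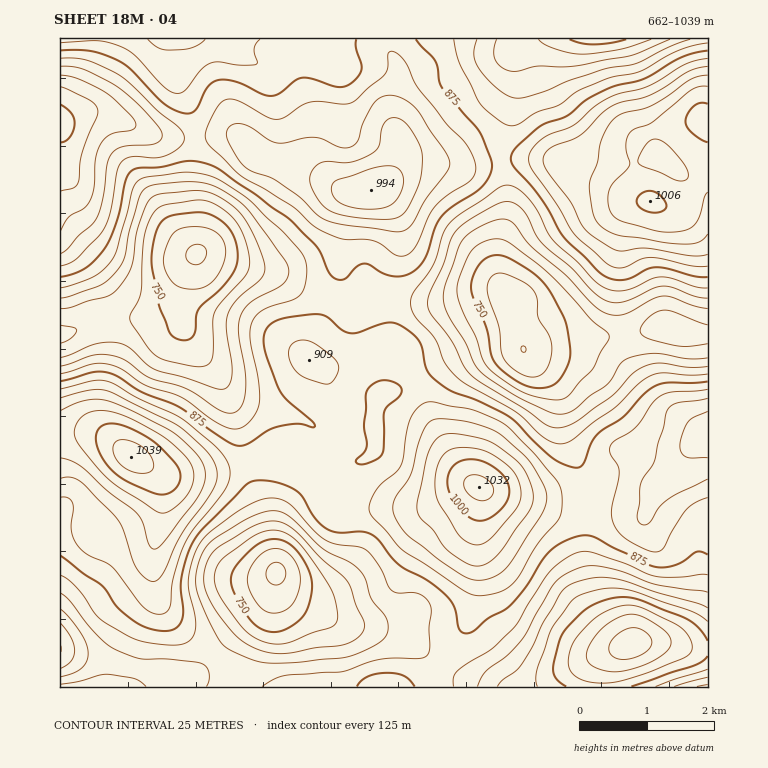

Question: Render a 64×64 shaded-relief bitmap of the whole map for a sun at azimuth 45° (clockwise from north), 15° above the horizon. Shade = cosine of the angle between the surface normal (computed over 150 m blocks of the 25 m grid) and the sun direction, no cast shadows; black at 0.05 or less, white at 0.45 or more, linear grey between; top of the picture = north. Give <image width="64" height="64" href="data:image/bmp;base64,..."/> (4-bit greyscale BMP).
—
<image width="64" height="64" href="data:image/bmp;base64,Qk12CAAAAAAAAHYAAAAoAAAAQAAAAEAAAAABAAQAAAAAAAAIAAATCwAAEwsAABAAAAAAAAAAAAAAABEREQAiIiIAMzMzAERERABVVVUAZmZmAHd3dwCIiIgAmZmZAKqqqgC7u7sAzMzMAN3d3QDu7u4A////AMuqqqmZiId3eImZqqqpiJqruqmZmYh4mrvLu7u7u7zMqpmZmIiHdmeImaq7qqqZqqu6mIiIh3iau7u7u7u7u7uHd3h3dmZmd4mrzMu7u6qqqqmHd3d3iJqruqu7qqqqmVVVZlVVVWeIq83cu6u7qpqqmHZnd3eImqqqqqqYiIh2MzRVRERFeJq83dyqqqqZiIiHZmd3iIiaqpmZmHdmZVQiI0RERFeKq83typmZmId3d3dmZ3iIiZqpiIh3ZUMzMyIjRERFaKvN3dy6mIiHZlZnd2Znd3eJmZiIh3ZTISIiIjRVVEaKzd3dy6mHd3ZVVWZ3ZmZnd4mZmYd2ZTEAESIzRVVVV5ve7czLqYdmZlRFVnZVVVZniJmZh2VTEAASNDRFVVVXrN7cy7updlVVRFVmZURERWd4mZh2VUIAASNFREVVVVes3cuqqqhlREREVVVUMzNFZ4iZh2ZUMQASNFVERVVVV5vMupmZl1MiM0RVVUQzM0VniZmHZlMhESRWZkRVVVVnm8upiIh1MQEjRVREQzM0VniJmYdmQyIiRXd2VVZmZWeauph3d2MQACNFRDM0M0RWeJmYh2VDMzRXiHdVZ3ZlZ4mph2d2QgAAJFVDM0REVWd4mZiHZlRERXiYd2Z3d2VWiZmHZmVCAAE1VUM0VVVVVniJmId2ZVVWiJh3Z3d2VEV4iId2ZUIQE1ZmVEVVVURWeIiZiIh2ZmeIiIdnZlRDRWeIiHdmUyI1Z3dmZmZVREZ4mZmZmYdmd4iId2ZUMyI0Z4mZiHZUNFZ4iHd3ZlREVomqu6qph3d3d3d3VUMiIkV4mqmYdlVFZ4iZh3d2VEVom7zMu6l3dmd3d3dUMhEjV4mru6mGZmd4iZmIiGVVVoq83d3LqHd2d3d3d1QyEjV5q8zMuod3eIiZmYiHZVV4q83u7duodmZ3d3d3VDIjaKvM3d3KiIiImIiIiHZVV4q83u7u25hmZ3d2Z3ZVREaKzd3u7cqYiImYiIiIdVVom83e7v7Kl2Z3d3ZmZmZVaLze7v/typiJmZiHiIhmVnirzN3u/sqYd4iHd2d3d3ebzu///+3KmImZiHeJh2ZmibvM3e/typiImYd2Z3iIibzv///+7bmHiIh3Z4mHd3eau8ze/+3LmYmYh3Z4iZmrzv//7u7cqHd3dmZnmYiHeJu8ze///cqYiYh3d4mqq7ze//7u7cuXZWZmZniZiIh4q7ze///9uYiJiHiJq7u7vN7//t3dyoZVVVZmeJmId3irzN7//+yoiIiHiJrMzMu83v/u3dypdURVVmeImId2eavN7//+yod4iHeJq93du7ze7t3MupdkREVWeImZh2aJu8zu/+yYd3d3eJm83d2qvM3d3LuphlQzRWeJmpmHZ5q7vN7tyodmZ3d4mr3dzJmru8zLqph1QzRWeJqqmYd5q7vN3cyodlVnd4mavMuqiJmqu7qZh2VERWeJmqqZiJq8zN3My5dlVWd3eJqqmYh3iJmqqZmGVURWeJmqqpmZmszN3MzLl2VVZmVniZh3ZmZ3eJmZmYdlVmeJqqqZmZmavMzMzMuXZlVVREZ3d2VVVmZniZqpiHd3eJqpmYiIiImru7vMuodlVUMjRWdlQzNVVWeJqqqZiHiJmZiHd4iHiJmqu7updlREMhI1VmQyI1VWeIm7uqqYeIiIh2Z3iHd3iJq7uphlQzMhEjRWUyEjVWZ4mry6qYd3d3d2ZmeIdmZ4mqqphlQyIhESNGZTIjNWd4mrzLqph2ZVVlVVZ3d2Vniaqph1QyERERNFZkIiNHeIibzLqph2VERFVEVmd2VWeau6mGUyIRERI0VlMiNEiIiazMuph2VDM0RERFZmVVZ5q7mHZUMiERIjRVMiNFaIiJvMuph2VDIiNEM0RVVERomqqHdlQzIiIjNEQzNFZ4h4q7u5h1VDIRIzMzMzMzNGiamHdmVUMyIjNERERWaJh4mru6h1VUMRESMzIiIjNFeJmIdmZlQyIjREVVVneJl3irvLp1VUMhABIzMiM0RWeJmYd2ZmUyIjRVVWZniZqXeavMuGREMhAAEjMzRFZ3eJmYh3Z3ZTIiNVVmd4mqqZeKu7uWREMhAAAjRFVWiIiZqpmHd4h1MiNGZmeImrqYeJq7uXQzQzIREjVmd3iamZqqqYiJmXUyNFd3d4iaqYdomruoVERUQzIjZ3iIirqqqqqpmZq6hkRFeId3eJmXZmiaqYZEVmZVQ0aJmYmaupmZmaqqq7qHZmeJh3Z3iHZmaJmYdVVoiHVEaKqpmZqph3eJq7u7upiHiZmHdneHZlZomZhmaJqqhmaJu6mZmYh2Z5q8u7u6qYiaqYd3eIdmZmmqmHibzMqHeJq7qYiImHd4q8y7u7qpmJqph3eJmHdmeqqZms3tyod4q7uZiJmph3mrzLu7u6qZmpiIiJqpiHeLuqu83u25d3mrupiJqqmHibvMu7u6qpmpmImaq6mYiJu7zN3u3Kh3iru6mJmrqYiaq7u6qruqmZmZmaq7upmJrMzd3e3LmHiau7mIiaqpiJmquqqru7qZmZmqq7u6mZqt3d3d3LqYiKu6mHeJqph3eJqqmrvLupmaqqqry6qZm73d3czMqYiJqqmHd4mZh2Znmqqqu7upmaq7u7zLqZqrzd3MzMupmImZiHd3iIh2Vniaqqq6qqmZq7vMzMuqqrzN3MzLupmZmIiHd3eIiHZmeauqqqqqmZqrzMzMu7u7vM"/>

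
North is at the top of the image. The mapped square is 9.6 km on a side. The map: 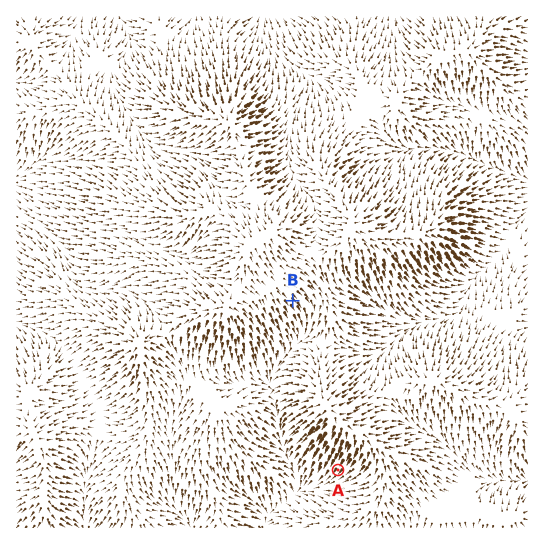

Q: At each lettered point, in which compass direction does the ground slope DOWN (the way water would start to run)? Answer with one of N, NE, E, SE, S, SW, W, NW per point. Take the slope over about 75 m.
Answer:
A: SW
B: SE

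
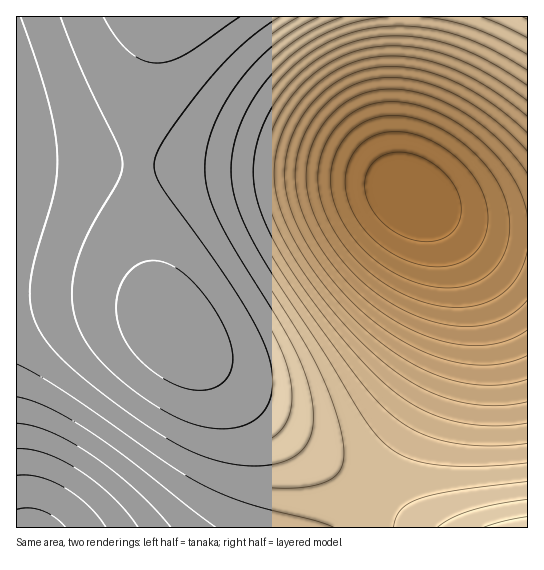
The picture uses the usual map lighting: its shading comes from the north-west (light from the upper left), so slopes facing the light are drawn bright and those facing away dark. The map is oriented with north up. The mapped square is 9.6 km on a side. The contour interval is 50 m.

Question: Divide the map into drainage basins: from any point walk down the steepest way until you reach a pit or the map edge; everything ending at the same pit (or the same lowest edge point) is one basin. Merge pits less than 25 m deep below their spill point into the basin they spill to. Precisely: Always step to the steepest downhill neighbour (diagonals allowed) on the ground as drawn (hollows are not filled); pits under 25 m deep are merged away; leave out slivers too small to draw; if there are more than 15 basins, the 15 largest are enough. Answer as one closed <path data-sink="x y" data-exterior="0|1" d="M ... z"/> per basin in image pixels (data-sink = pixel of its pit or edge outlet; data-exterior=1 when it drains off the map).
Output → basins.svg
<path data-sink="410 195" data-exterior="0" d="M527 16l-365 0-10 33-12 77-1 75 8 62 9 32 12 26 13 18 18 18 78 68 50 39 58 37 36 27 107-1z"/><path data-sink="29 527" data-exterior="1" d="M87 295l-71 3 1 230 403-1-35-26-58-37-50-39-78-68-41-44-24-12-17-4z"/><path data-sink="17 158" data-exterior="1" d="M161 16l-145 1 1 280 50-2 50 2 28 8 23 16-12-26-9-32-8-62 0-55 2-33 11-64z"/>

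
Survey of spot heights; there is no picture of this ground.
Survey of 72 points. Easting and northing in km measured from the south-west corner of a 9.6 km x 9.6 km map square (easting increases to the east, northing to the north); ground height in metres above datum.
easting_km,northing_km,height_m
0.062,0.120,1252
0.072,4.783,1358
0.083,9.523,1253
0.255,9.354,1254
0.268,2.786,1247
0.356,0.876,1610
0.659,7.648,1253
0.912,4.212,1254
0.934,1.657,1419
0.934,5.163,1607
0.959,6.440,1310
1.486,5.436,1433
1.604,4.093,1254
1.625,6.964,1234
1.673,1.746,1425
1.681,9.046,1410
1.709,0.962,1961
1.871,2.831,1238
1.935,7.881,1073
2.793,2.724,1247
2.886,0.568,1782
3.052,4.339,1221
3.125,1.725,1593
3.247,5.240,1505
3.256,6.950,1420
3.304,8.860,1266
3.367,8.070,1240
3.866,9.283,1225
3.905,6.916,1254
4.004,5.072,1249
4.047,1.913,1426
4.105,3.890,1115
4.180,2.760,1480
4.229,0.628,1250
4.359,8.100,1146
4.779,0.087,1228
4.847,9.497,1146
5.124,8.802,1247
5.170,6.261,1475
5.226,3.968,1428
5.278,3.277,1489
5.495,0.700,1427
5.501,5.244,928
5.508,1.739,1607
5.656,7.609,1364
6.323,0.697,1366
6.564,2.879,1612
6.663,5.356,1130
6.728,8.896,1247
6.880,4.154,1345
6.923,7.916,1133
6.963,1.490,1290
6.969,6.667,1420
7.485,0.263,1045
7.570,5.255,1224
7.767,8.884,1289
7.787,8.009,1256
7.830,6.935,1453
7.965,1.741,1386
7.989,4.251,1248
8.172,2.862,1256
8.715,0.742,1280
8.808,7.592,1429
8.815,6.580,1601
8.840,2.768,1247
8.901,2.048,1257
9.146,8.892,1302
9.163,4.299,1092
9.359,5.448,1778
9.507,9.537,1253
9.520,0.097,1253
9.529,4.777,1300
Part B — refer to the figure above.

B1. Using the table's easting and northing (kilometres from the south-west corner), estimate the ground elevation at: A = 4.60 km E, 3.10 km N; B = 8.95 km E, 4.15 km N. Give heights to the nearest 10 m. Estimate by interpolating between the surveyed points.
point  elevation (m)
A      1530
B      1100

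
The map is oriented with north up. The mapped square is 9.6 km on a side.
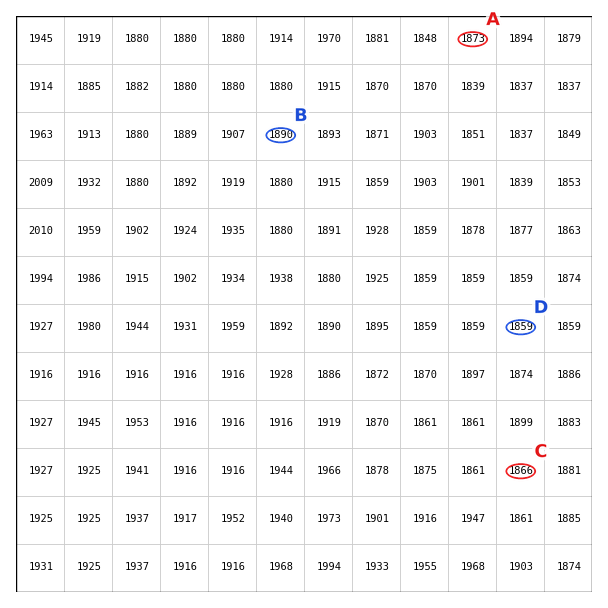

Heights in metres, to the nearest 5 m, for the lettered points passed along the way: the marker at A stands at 1875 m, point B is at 1890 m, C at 1865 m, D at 1860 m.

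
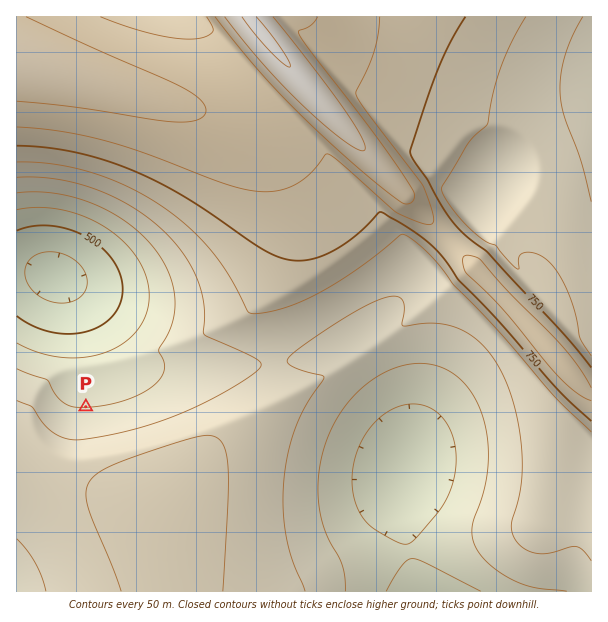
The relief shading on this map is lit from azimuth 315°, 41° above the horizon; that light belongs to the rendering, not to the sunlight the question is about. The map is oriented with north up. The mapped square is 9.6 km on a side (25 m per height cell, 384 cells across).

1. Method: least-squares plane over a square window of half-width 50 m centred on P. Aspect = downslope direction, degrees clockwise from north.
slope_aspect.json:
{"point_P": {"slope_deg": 4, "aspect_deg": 358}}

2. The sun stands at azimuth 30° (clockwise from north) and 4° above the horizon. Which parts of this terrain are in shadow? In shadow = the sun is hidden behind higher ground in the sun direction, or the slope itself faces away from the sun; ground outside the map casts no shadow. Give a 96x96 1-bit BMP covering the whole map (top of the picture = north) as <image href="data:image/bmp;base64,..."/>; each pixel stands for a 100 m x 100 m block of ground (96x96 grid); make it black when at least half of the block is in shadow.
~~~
<image width="96" height="96" href="data:image/bmp;base64,Qk2+BAAAAAAAAD4AAAAoAAAAYAAAAGAAAAABAAEAAAAAAIAEAAATCwAAEwsAAAIAAAAAAAAA////AAAAAAAAAAAAAAAAAAP///8AAAAAAAAAAAH///8AAAAAAAAAAAH///8AAAAAAAAAAAD//4cAAAAAAAAAAAB//wAAAAAAAAAAAAA//AAAAAAAAAAAAAAf+AAAAAAAAAAAAACHwAAAAAAAAAAAAAfgAAAAAAAAAAAAAA/wAAAAAAAAAAAAAD/4AAAAAAAAAAAAAP/+AAAAAAAAAAAAAf//gAAAAAAAAAAAA///4AAAAAAAAAAAB////AAAAAAAAAAAD////wAAAAAAAAAAH////4AAAAAAAAAAP////4AAAAAAAAAAP////8AAAAAAAAAAf////+AAAAAAAAAAf/////AAAAAAAAAA//////gAAAAAAAAAf/////wAAAAAAAAAf/////wAAAAAAAAAf/////4AAAAAAAAAf/////8AAAAAAAAAf/////8AAAAAAAAAf/////8AAAAAAAAAf/////8AAAAAAAAAf/////8AAAAAAAAAP/////8AAAAAAAAAP/////8AAAAAAAAAP/////4AAAAAAAAAP/////wAAAAAAAAAH/////gAAAAAAAAAH/////AAAAAAAAAAH/////AAAAAAAAAAH////+AAAAAAAAAAH////8AD/8AD8ADwD////4Af//wP/gH8D////wD///+H/4P//////gD////h/8f//////AD////4f/f/////+AD////8H///////+AD////+B///////8AD/////Af//////4AD/////gH//////wAD/////wB//////gAD/////4Af/////AAD/////8AH////+AAD/////+AB////8AAD/////+AB////4AAD//////AD////wAAD//////gH////gAAD//////wf////AAAD///////////+AAAD///////////8AAAD///////////4AAAD///////////wAAAD///////////wAAAD///////////gAAAD///////////AAAAD//////////+AAAAD//////////8AAAAD//////////4AAAAD//////////wAAAAD//////////gAAAAD/////7////AAAAAD/////z///+AAAAAD/////j///8AAAAAD/////D///4AAAAAD////8D///wAAAAAD////4D///gAAAAAD////gD///gAAAGAD////AH///AAAAcAD///4AH//+AAAA4AD///gAP//8AAAAAAD//+AAP//4AAAAAAD//wAAf//wAAAAAAD/8AAA///gAAAAAAD/AAAA///AAAAAAADAAAAB//+AAAAAAAAAAAAD//8AAAAAAAAAAAAD//4AAAAAAAAAAAAD//4AAAAAAAAAAAAD//wAAAAAAAAAAAAD//gAAAAAAAAAAAAD//AAAAAAAAAAAAAD/+AAAAAAAAAAAAAD/8AAAAAAAAAAAAAD/8AAAAAAAAAAAAAB/4AAAAAAAAAAAAAB/wAAAAAAAAAAAAAB/gAAAAAAAAAAAAAB/AAAAAAAAAA="/>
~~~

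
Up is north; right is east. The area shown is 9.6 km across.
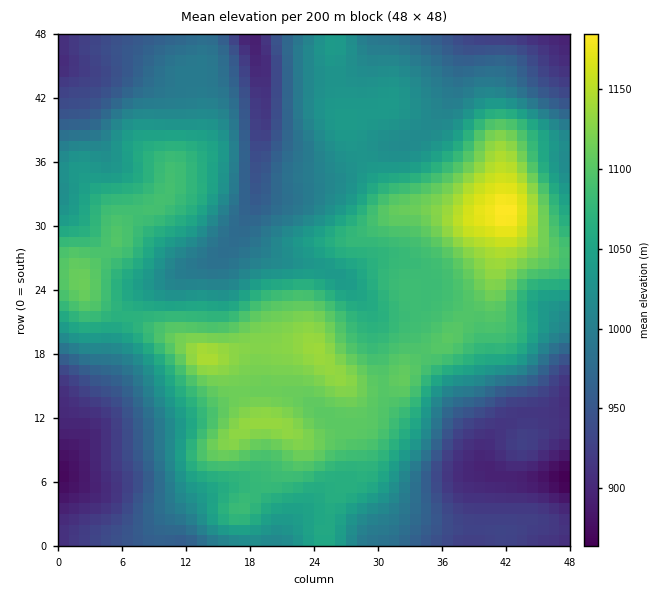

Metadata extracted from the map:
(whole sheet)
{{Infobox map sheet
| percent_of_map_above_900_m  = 97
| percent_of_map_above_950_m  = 82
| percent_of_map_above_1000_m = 65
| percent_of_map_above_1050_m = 42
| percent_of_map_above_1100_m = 17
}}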